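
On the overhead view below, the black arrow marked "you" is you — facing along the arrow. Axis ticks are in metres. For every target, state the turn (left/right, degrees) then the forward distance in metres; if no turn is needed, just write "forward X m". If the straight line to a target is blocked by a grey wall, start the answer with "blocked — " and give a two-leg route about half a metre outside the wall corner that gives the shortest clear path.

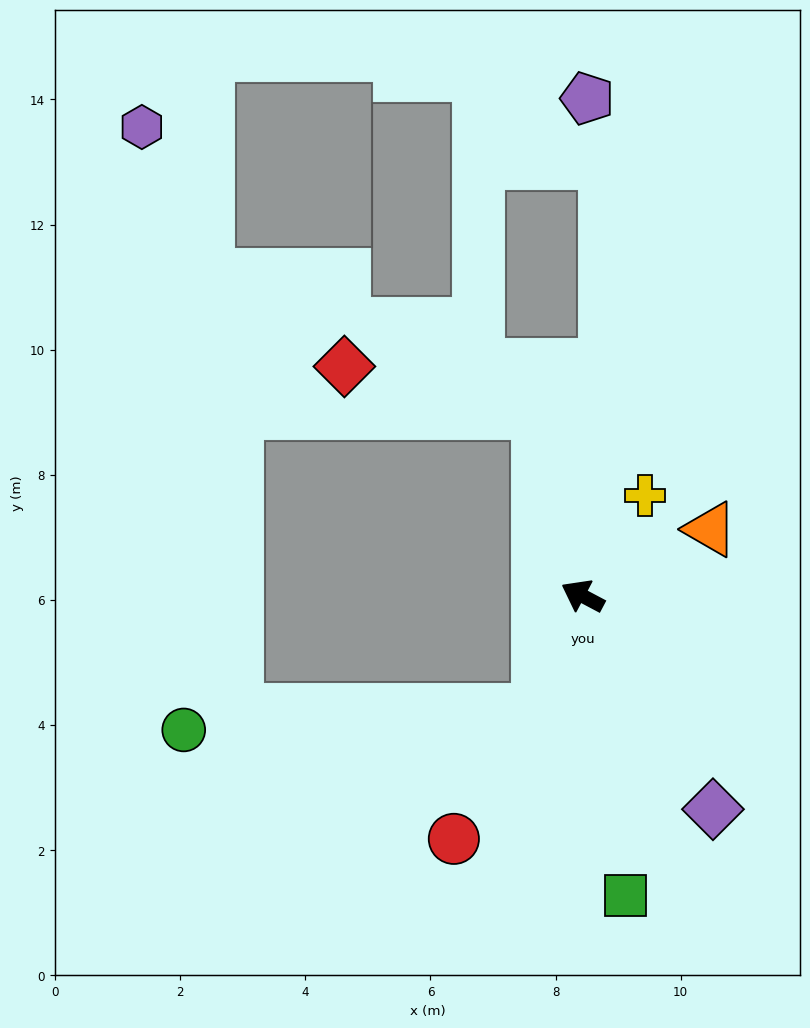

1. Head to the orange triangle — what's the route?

turn right 125°, forward 2.3 m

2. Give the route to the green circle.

blocked — turn left 97°, forward 2.0 m, then turn right 66°, forward 5.7 m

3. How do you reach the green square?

turn left 126°, forward 4.8 m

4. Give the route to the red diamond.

blocked — turn right 48°, forward 3.0 m, then turn left 62°, forward 3.2 m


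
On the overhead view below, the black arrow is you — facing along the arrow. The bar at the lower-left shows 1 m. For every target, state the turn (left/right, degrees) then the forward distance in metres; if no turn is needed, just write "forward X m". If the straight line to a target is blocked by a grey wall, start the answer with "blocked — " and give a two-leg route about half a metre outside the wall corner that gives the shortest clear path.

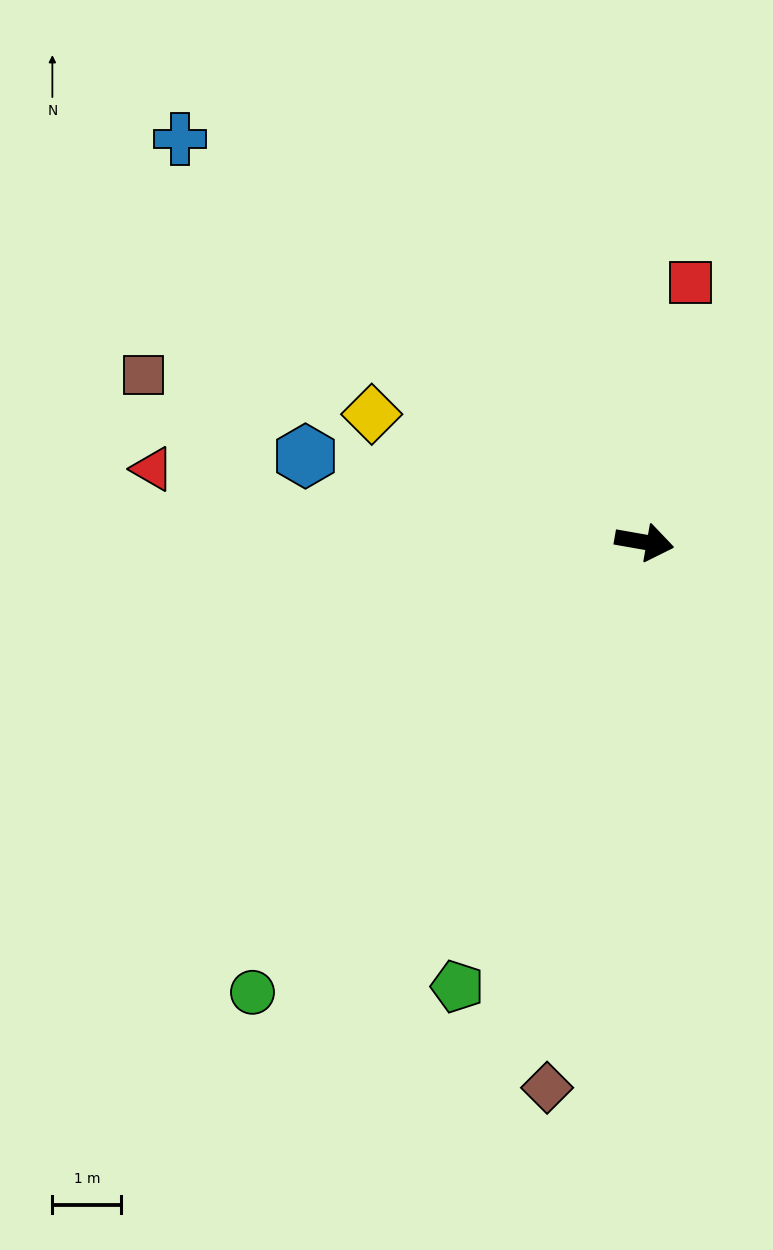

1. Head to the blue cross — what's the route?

turn left 149°, forward 8.9 m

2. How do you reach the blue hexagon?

turn left 176°, forward 5.1 m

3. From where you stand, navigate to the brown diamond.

turn right 90°, forward 8.0 m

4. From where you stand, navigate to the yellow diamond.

turn left 165°, forward 4.4 m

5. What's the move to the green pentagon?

turn right 103°, forward 7.0 m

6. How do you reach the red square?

turn left 90°, forward 3.8 m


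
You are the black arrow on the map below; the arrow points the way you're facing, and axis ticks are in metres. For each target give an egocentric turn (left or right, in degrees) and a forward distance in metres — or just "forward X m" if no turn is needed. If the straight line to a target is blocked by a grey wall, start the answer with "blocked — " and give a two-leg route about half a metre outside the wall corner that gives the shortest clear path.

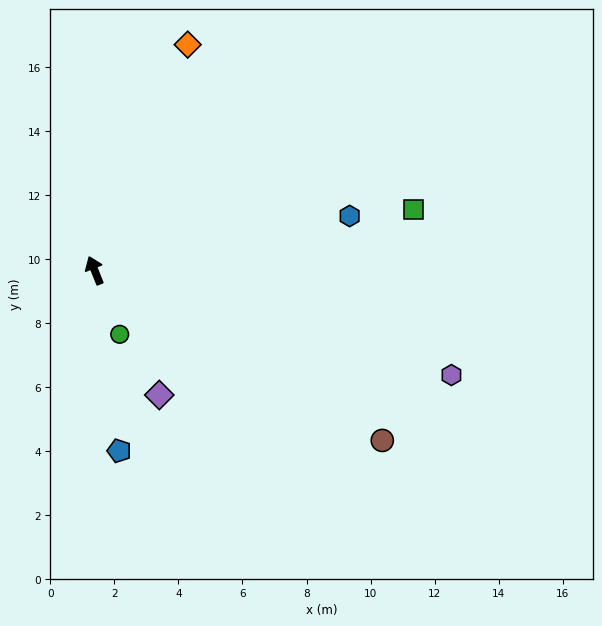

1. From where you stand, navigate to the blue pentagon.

turn left 166°, forward 5.7 m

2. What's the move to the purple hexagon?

turn right 128°, forward 11.6 m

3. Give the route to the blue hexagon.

turn right 100°, forward 8.1 m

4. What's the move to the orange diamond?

turn right 44°, forward 7.6 m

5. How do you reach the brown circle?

turn right 142°, forward 10.4 m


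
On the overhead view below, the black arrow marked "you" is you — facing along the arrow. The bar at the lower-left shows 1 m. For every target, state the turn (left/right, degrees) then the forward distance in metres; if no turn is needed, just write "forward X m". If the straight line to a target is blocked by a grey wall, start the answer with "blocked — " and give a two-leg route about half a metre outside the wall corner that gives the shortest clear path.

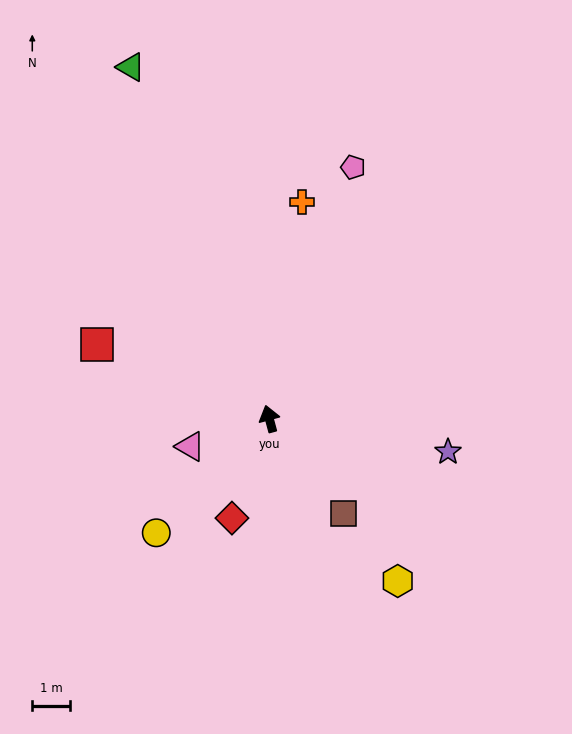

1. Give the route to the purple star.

turn right 116°, forward 4.8 m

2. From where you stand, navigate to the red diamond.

turn left 144°, forward 2.8 m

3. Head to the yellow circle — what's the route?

turn left 120°, forward 4.2 m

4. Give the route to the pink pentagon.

turn right 34°, forward 6.9 m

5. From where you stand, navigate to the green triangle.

turn left 6°, forward 9.9 m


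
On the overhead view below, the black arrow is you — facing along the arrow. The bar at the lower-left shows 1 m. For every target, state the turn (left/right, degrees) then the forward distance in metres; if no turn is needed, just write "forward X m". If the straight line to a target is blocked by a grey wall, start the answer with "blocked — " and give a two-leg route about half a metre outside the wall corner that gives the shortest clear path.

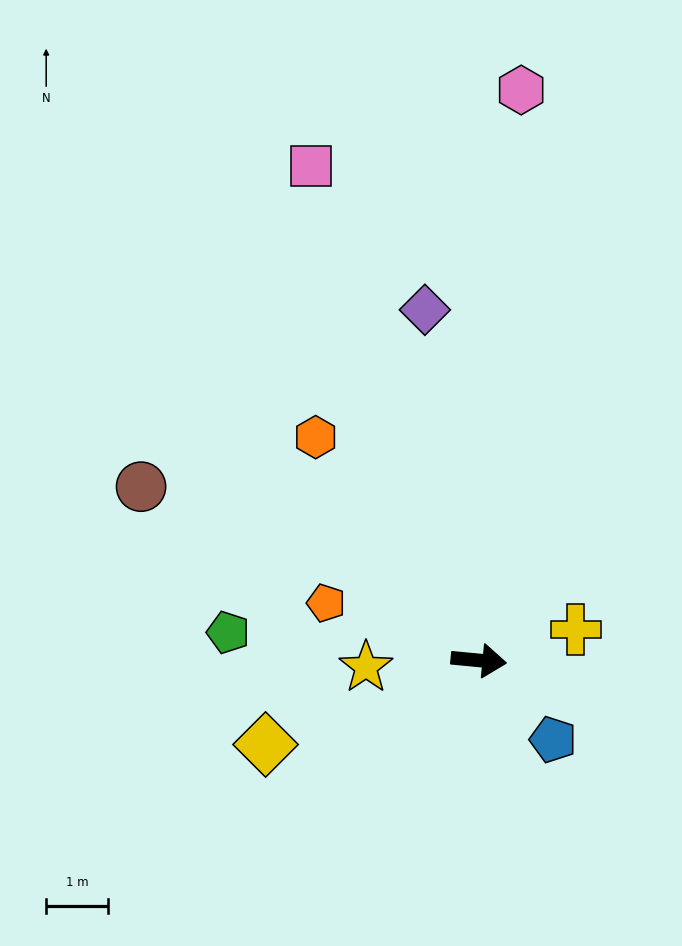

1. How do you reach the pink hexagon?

turn left 91°, forward 9.3 m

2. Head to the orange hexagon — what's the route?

turn left 132°, forward 4.5 m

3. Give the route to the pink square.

turn left 114°, forward 8.5 m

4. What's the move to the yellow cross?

turn left 23°, forward 1.7 m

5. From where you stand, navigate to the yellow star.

turn right 171°, forward 1.8 m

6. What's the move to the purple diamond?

turn left 104°, forward 5.8 m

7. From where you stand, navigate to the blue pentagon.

turn right 41°, forward 1.8 m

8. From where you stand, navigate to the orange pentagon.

turn left 165°, forward 2.7 m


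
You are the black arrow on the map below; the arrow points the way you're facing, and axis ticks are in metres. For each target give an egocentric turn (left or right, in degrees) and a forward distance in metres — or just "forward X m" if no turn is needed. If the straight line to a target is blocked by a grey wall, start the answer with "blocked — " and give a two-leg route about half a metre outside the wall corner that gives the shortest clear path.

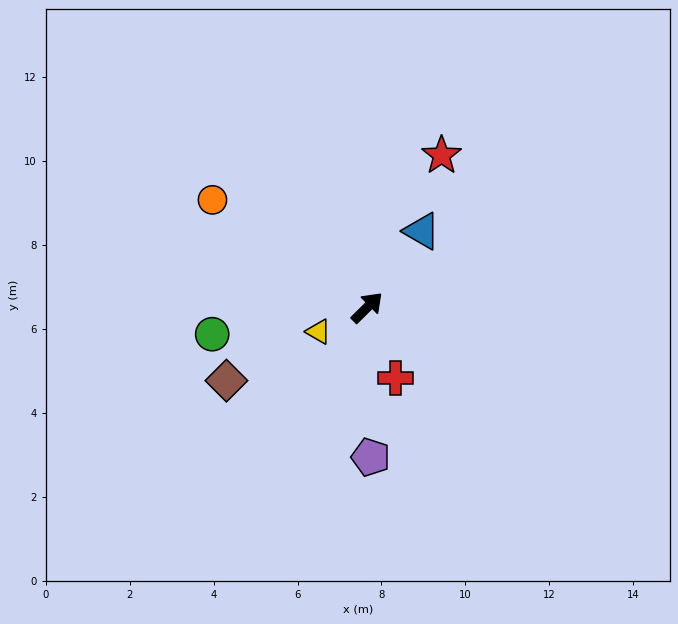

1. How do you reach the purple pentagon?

turn right 133°, forward 3.6 m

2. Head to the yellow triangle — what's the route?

turn left 162°, forward 1.3 m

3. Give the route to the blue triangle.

turn left 10°, forward 2.2 m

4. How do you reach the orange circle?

turn left 100°, forward 4.5 m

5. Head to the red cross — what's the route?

turn right 113°, forward 1.8 m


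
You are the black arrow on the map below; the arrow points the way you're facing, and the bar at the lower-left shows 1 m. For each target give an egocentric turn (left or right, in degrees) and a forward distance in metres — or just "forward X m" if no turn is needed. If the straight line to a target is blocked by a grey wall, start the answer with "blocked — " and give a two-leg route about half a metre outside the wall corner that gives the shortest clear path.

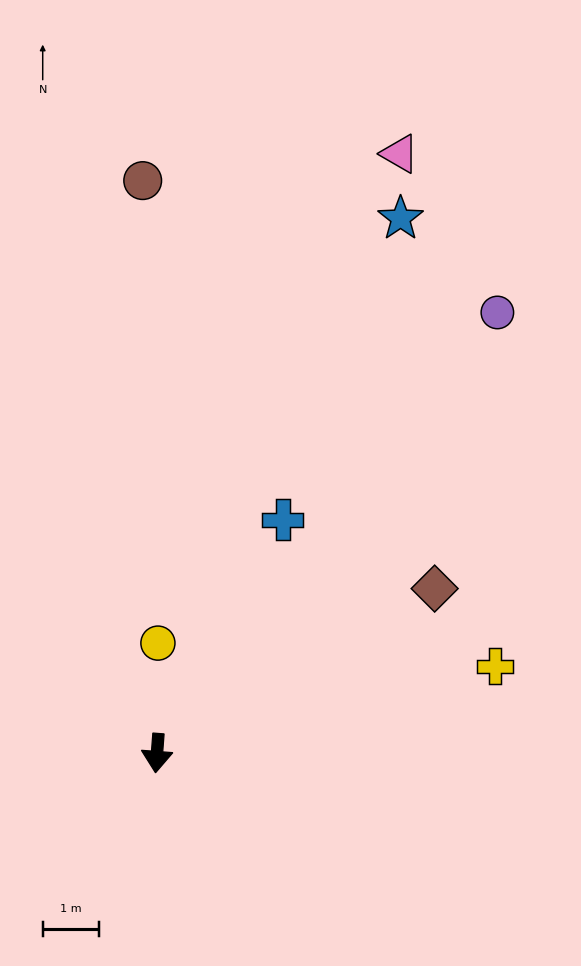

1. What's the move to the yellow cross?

turn left 109°, forward 6.2 m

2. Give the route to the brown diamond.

turn left 125°, forward 5.7 m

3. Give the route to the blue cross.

turn left 156°, forward 4.7 m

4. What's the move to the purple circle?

turn left 147°, forward 9.9 m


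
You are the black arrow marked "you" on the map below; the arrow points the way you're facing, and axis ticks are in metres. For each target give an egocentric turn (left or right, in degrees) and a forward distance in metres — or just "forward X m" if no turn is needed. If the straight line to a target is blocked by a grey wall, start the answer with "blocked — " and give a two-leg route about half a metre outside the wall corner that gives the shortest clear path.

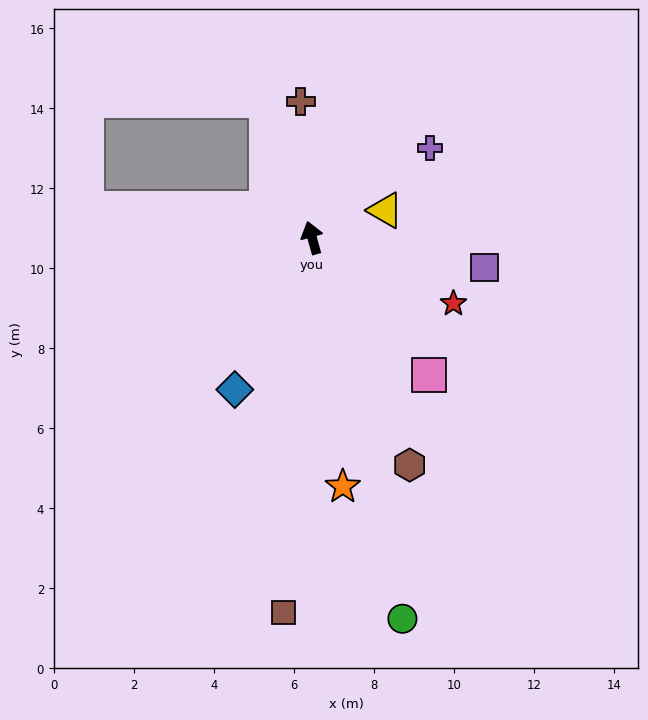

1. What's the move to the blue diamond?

turn left 137°, forward 4.3 m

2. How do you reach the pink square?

turn right 155°, forward 4.5 m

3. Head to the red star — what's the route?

turn right 131°, forward 3.9 m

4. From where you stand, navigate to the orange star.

turn left 171°, forward 6.3 m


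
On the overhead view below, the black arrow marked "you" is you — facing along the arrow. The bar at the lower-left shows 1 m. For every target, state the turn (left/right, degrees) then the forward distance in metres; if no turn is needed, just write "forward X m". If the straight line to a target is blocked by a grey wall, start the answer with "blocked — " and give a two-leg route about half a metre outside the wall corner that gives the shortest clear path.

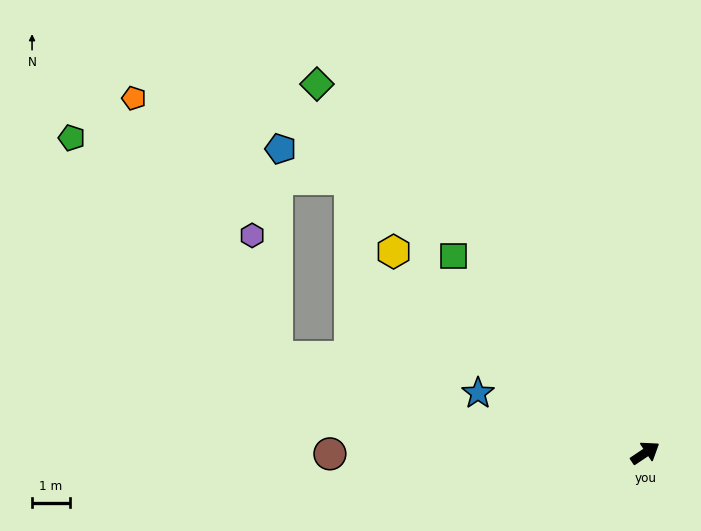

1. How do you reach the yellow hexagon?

turn left 108°, forward 8.6 m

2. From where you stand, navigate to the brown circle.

turn left 146°, forward 8.4 m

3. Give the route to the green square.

turn left 100°, forward 7.3 m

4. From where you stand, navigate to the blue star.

turn left 127°, forward 4.7 m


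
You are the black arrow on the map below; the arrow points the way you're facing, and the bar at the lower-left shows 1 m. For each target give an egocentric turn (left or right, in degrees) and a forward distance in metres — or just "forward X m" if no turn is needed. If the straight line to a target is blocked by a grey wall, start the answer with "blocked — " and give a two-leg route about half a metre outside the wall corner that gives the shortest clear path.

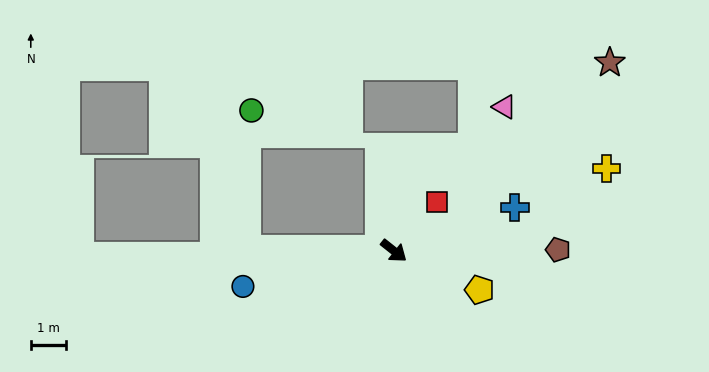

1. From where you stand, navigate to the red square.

turn left 87°, forward 1.8 m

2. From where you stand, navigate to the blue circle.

turn right 128°, forward 4.4 m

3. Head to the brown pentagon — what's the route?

turn left 39°, forward 4.6 m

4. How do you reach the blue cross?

turn left 58°, forward 3.6 m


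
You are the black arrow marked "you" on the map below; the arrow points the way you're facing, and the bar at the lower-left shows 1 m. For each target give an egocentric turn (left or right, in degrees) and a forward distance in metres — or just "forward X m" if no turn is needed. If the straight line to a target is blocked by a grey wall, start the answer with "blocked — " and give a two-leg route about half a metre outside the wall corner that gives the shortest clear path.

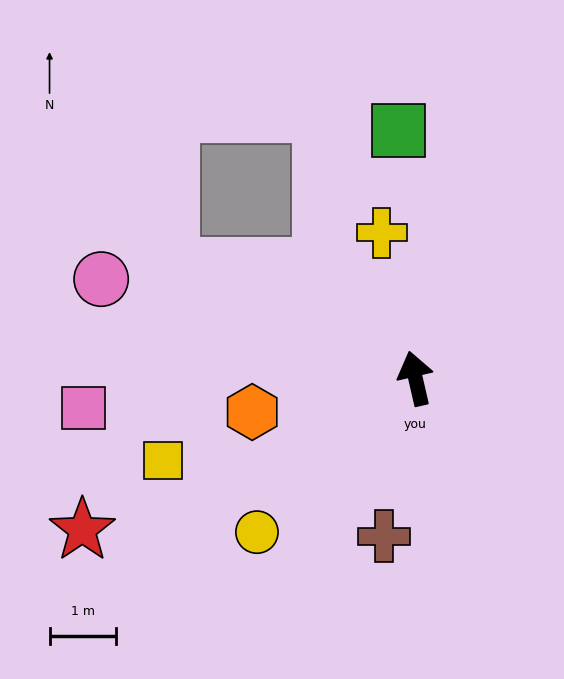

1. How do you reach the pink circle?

turn left 60°, forward 5.0 m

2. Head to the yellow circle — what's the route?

turn left 121°, forward 3.3 m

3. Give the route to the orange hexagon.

turn left 89°, forward 2.5 m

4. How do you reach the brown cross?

turn left 156°, forward 2.4 m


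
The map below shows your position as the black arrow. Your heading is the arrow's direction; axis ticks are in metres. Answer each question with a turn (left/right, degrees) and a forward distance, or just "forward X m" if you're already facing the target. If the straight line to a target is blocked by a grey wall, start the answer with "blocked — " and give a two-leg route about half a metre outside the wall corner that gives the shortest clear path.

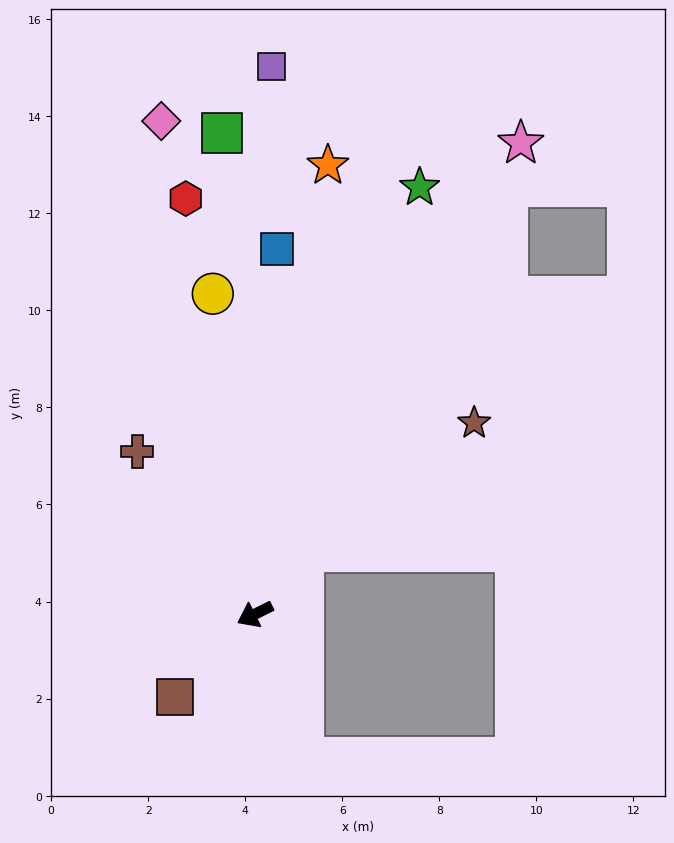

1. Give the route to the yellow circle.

turn right 109°, forward 6.7 m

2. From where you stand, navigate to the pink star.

turn right 146°, forward 11.1 m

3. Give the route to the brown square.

turn left 20°, forward 2.4 m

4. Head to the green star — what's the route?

turn right 138°, forward 9.4 m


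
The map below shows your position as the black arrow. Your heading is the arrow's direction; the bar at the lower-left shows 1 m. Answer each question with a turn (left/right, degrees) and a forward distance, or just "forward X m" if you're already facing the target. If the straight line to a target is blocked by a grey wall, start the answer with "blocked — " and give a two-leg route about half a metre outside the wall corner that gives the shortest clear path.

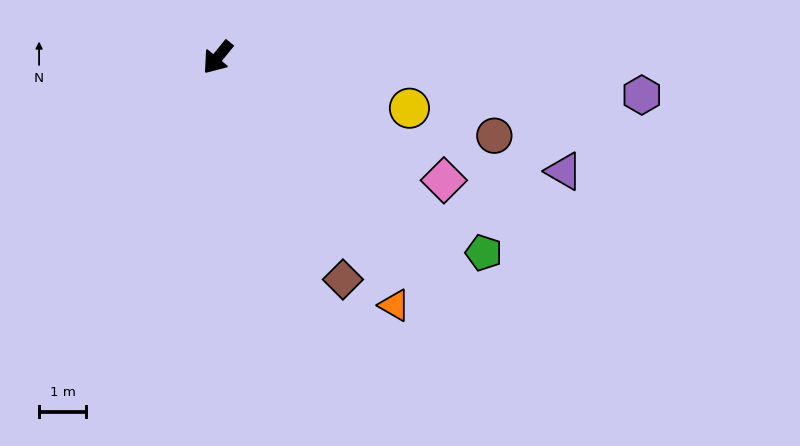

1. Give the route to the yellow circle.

turn left 114°, forward 4.2 m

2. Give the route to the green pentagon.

turn left 93°, forward 7.0 m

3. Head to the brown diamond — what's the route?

turn left 69°, forward 5.4 m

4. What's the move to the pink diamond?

turn left 101°, forward 5.5 m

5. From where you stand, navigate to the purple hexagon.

turn left 124°, forward 9.0 m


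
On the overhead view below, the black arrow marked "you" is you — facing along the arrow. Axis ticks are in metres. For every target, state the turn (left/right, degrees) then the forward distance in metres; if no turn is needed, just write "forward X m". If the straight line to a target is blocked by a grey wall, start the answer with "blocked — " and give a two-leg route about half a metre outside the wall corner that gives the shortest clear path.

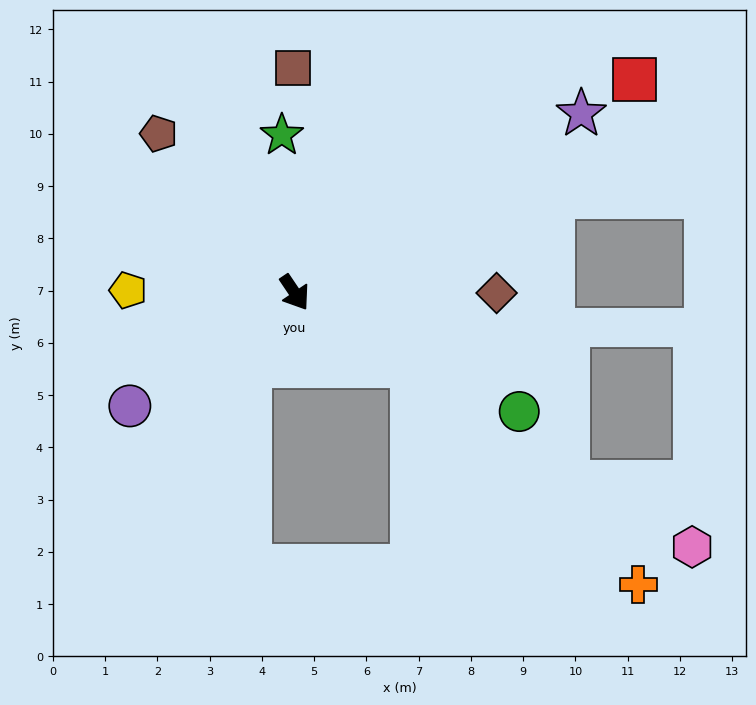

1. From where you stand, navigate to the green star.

turn left 151°, forward 3.0 m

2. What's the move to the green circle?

turn left 28°, forward 4.9 m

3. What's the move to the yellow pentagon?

turn right 125°, forward 3.2 m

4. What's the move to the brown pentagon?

turn right 173°, forward 4.0 m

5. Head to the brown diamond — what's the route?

turn left 56°, forward 3.9 m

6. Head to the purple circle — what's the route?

turn right 89°, forward 3.8 m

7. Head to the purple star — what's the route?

turn left 88°, forward 6.5 m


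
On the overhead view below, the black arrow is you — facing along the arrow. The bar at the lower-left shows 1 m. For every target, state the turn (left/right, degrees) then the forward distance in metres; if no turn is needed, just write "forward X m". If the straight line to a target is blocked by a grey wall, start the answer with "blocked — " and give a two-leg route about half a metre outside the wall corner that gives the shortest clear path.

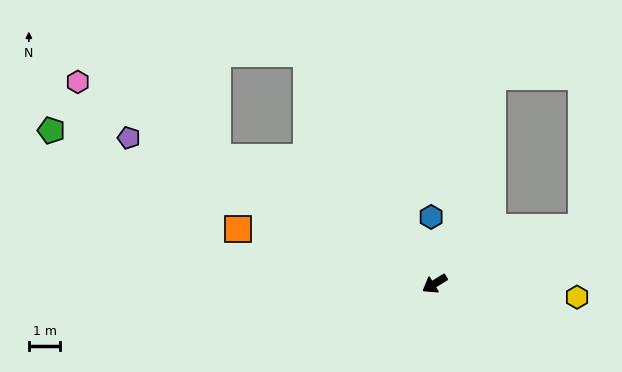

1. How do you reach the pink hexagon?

turn right 61°, forward 13.0 m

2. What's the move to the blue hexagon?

turn right 119°, forward 2.1 m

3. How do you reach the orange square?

turn right 47°, forward 6.5 m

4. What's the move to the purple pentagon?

turn right 57°, forward 10.8 m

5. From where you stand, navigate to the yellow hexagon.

turn left 143°, forward 4.5 m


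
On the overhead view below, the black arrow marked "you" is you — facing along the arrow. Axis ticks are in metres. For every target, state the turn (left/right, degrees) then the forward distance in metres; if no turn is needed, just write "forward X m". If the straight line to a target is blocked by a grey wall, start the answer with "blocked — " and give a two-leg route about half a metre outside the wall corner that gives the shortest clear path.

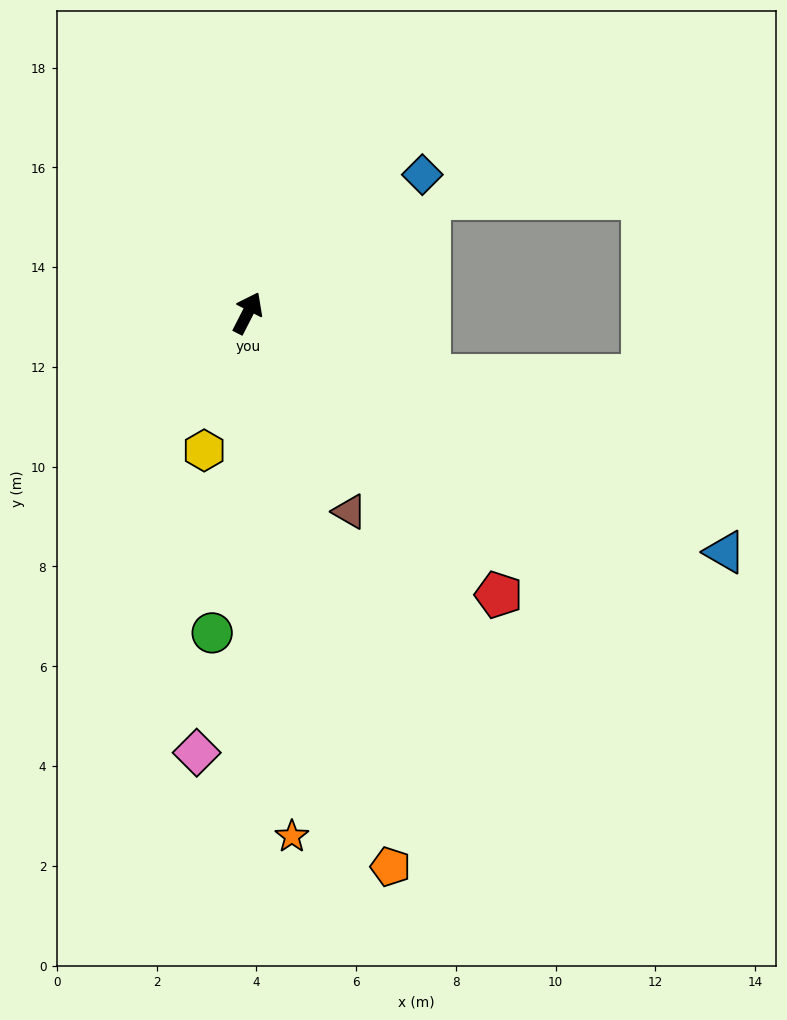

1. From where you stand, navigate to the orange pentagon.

turn right 138°, forward 11.5 m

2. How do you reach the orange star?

turn right 148°, forward 10.5 m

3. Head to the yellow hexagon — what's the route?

turn right 170°, forward 2.9 m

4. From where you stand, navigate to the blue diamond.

turn right 25°, forward 4.5 m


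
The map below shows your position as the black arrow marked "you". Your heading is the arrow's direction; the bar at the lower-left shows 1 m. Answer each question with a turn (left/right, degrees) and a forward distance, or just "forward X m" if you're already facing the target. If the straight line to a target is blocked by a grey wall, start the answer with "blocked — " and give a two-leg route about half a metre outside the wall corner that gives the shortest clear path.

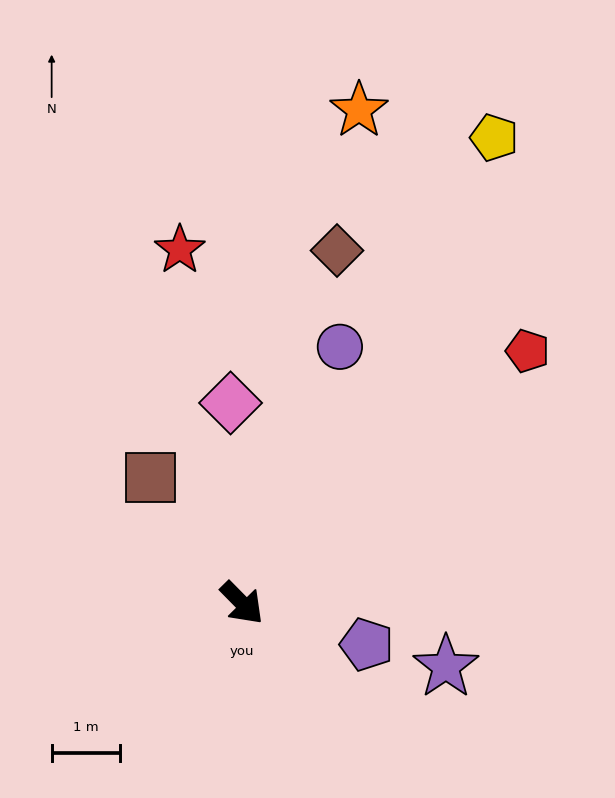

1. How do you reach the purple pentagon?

turn left 27°, forward 1.9 m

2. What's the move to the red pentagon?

turn left 87°, forward 5.6 m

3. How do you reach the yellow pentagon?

turn left 107°, forward 7.7 m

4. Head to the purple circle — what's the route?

turn left 115°, forward 4.0 m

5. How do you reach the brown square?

turn left 172°, forward 2.3 m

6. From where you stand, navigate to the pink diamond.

turn left 139°, forward 2.9 m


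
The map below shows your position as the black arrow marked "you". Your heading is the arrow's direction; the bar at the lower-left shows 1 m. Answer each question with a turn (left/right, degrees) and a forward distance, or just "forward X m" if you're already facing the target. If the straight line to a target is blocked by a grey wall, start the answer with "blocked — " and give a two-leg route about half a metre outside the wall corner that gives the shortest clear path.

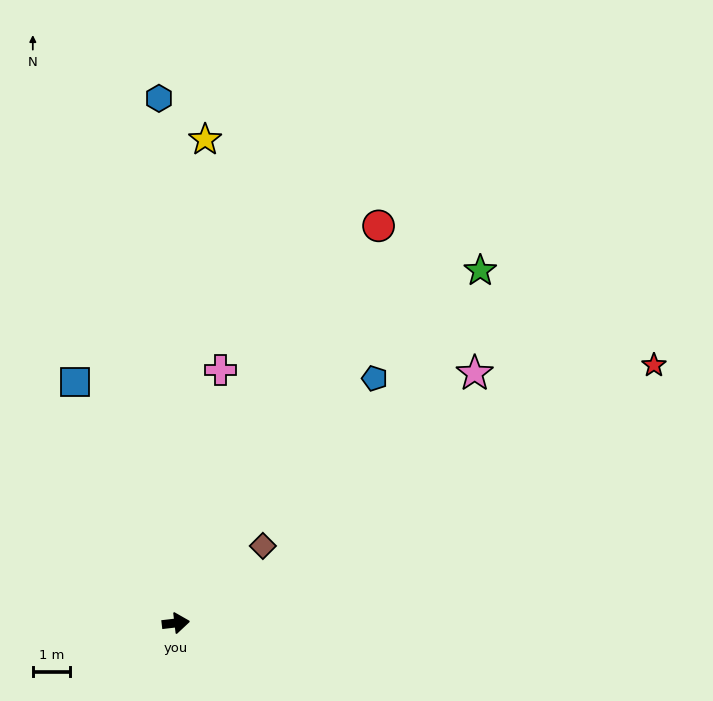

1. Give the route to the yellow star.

turn left 80°, forward 13.0 m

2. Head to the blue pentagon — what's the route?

turn left 44°, forward 8.5 m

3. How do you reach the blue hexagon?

turn left 85°, forward 14.1 m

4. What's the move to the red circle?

turn left 56°, forward 12.0 m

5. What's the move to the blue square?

turn left 106°, forward 7.0 m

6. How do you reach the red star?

turn left 22°, forward 14.6 m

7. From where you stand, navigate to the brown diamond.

turn left 35°, forward 3.1 m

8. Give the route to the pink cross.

turn left 73°, forward 6.9 m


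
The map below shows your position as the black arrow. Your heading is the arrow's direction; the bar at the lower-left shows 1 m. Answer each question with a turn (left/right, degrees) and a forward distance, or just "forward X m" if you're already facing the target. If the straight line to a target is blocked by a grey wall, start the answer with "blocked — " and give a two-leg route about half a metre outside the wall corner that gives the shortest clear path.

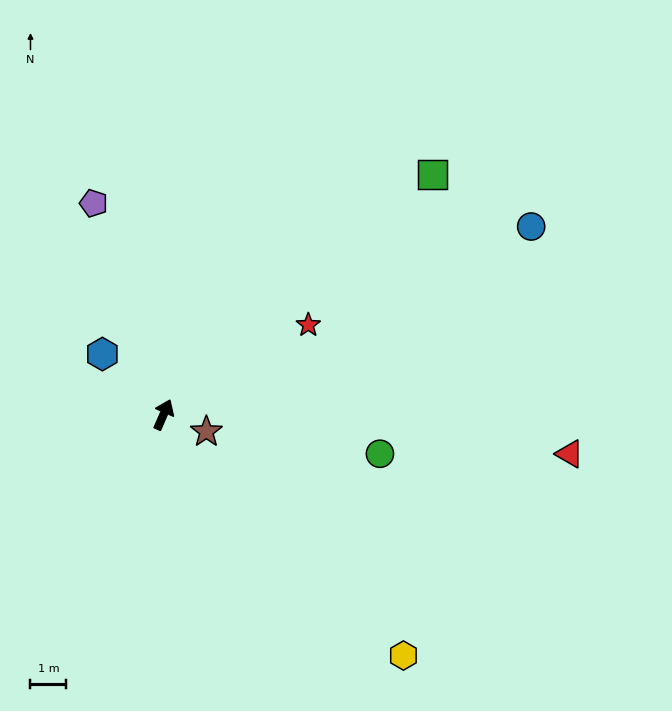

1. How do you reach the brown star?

turn right 88°, forward 1.3 m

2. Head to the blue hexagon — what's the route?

turn left 69°, forward 2.4 m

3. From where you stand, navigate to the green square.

turn right 25°, forward 10.1 m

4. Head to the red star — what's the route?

turn right 35°, forward 4.8 m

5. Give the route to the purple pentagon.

turn left 42°, forward 6.2 m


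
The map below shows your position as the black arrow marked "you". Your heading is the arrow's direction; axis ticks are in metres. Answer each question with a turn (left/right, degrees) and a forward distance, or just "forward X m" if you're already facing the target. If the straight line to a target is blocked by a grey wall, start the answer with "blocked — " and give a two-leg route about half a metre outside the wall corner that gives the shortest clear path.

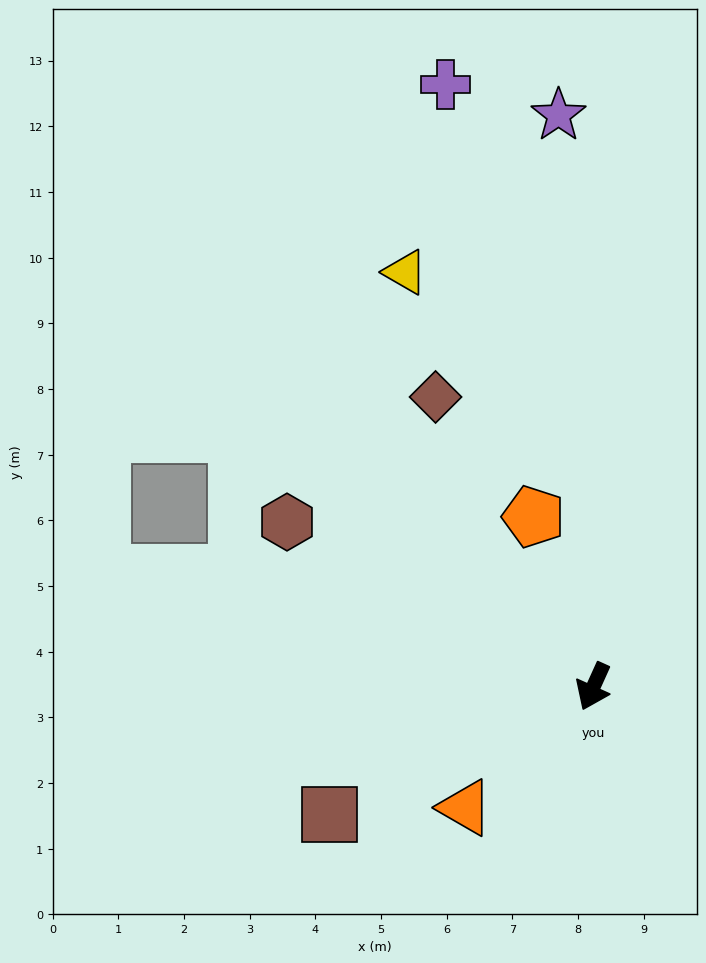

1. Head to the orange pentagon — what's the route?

turn right 136°, forward 2.7 m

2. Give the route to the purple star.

turn right 152°, forward 8.7 m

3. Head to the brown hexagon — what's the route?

turn right 94°, forward 5.3 m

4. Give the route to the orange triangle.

turn right 22°, forward 2.7 m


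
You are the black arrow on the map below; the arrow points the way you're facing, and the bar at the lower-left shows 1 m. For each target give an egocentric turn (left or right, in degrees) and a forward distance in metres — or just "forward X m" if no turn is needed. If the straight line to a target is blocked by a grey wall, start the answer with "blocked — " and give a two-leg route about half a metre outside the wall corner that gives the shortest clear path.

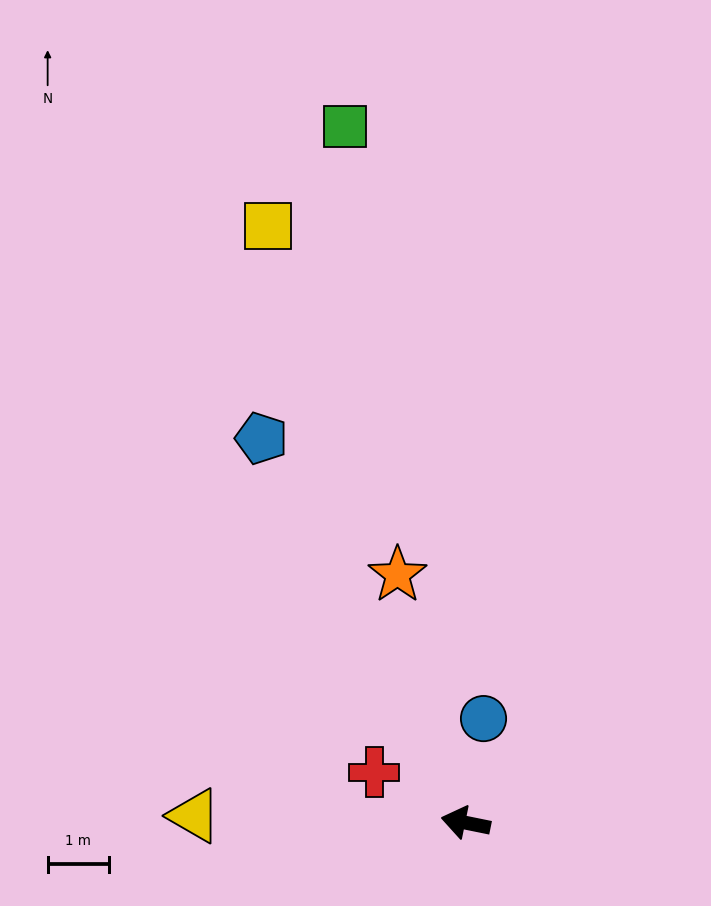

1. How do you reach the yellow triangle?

turn left 10°, forward 4.4 m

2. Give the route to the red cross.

turn right 17°, forward 1.7 m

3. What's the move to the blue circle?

turn right 88°, forward 1.7 m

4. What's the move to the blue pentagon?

turn right 51°, forward 7.1 m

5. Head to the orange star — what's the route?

turn right 63°, forward 4.2 m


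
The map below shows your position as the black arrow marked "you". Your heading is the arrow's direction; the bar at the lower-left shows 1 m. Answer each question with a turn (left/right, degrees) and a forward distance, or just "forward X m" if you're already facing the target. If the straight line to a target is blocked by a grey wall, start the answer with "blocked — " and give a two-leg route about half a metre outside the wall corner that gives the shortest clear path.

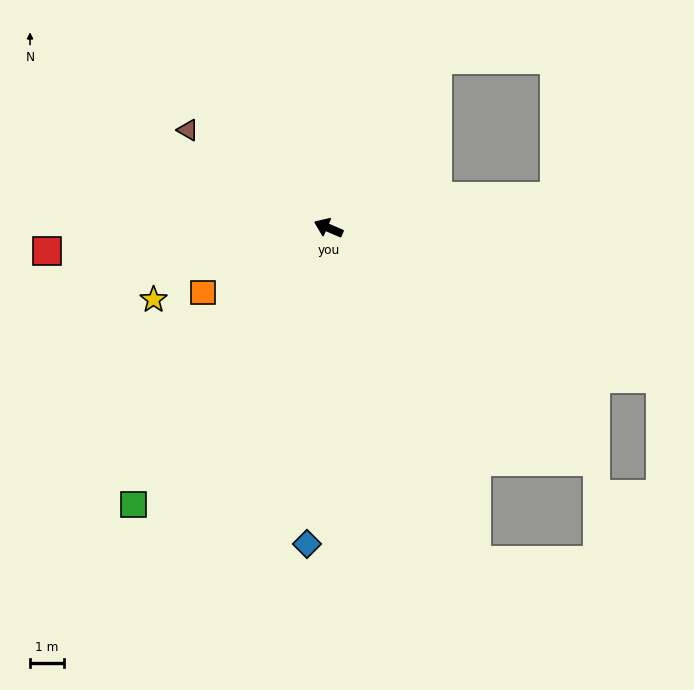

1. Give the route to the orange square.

turn left 50°, forward 4.2 m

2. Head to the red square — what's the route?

turn left 28°, forward 8.3 m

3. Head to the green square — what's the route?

turn left 78°, forward 10.0 m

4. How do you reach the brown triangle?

turn right 12°, forward 5.1 m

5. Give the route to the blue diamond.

turn left 109°, forward 9.3 m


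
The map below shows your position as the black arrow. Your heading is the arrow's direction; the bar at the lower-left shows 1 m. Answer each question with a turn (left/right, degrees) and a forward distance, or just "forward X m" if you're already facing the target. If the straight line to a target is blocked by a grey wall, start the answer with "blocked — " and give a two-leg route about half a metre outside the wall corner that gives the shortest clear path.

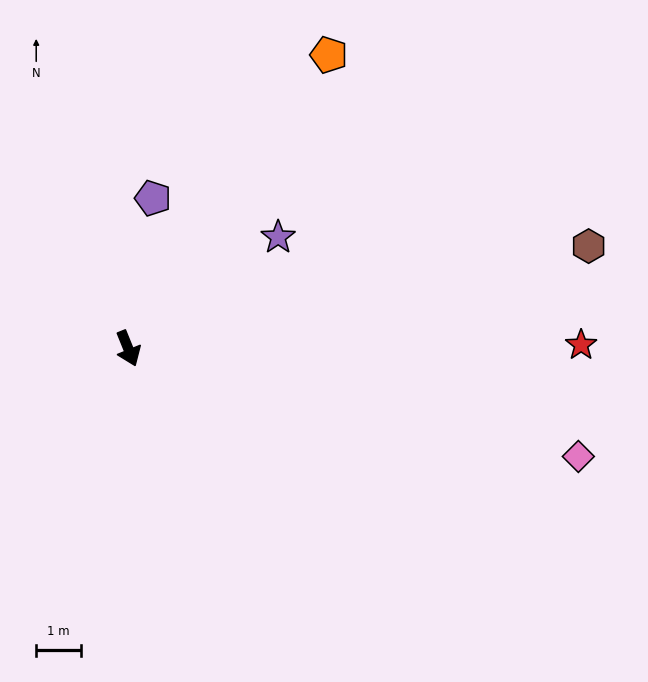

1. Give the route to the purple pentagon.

turn left 149°, forward 3.4 m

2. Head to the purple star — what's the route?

turn left 105°, forward 4.2 m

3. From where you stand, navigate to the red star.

turn left 68°, forward 10.1 m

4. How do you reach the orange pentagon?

turn left 124°, forward 7.9 m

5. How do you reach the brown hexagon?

turn left 80°, forward 10.5 m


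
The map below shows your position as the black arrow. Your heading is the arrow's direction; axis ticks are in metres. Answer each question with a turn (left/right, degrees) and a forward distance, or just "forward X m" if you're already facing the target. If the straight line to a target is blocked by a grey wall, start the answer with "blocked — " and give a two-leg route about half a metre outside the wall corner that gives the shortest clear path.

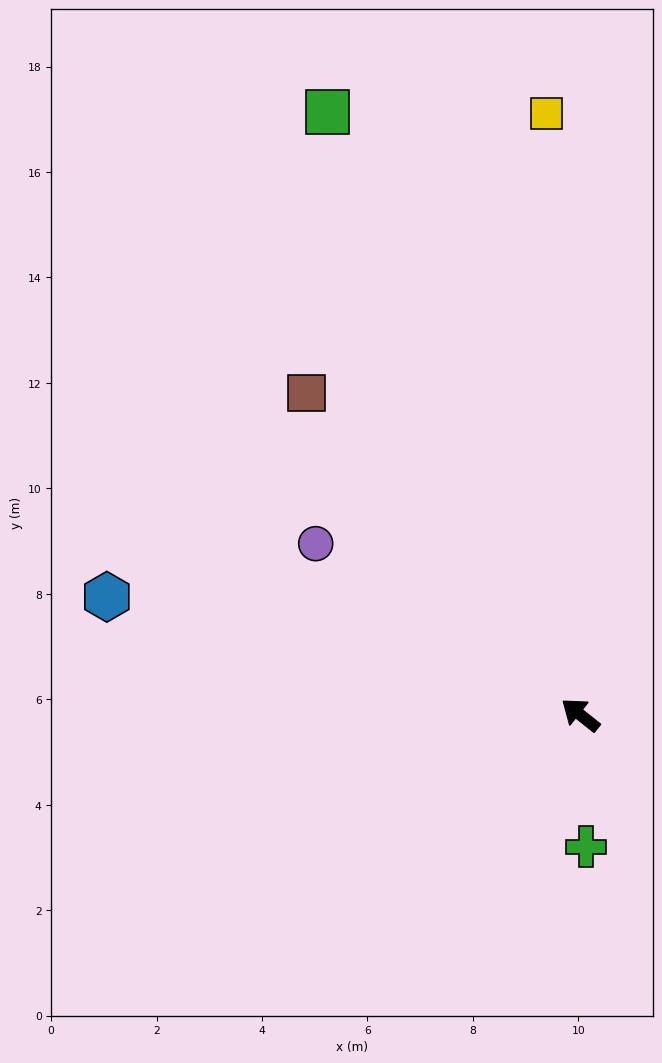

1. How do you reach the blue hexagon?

turn left 25°, forward 9.3 m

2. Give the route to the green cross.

turn left 131°, forward 2.5 m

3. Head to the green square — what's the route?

turn right 29°, forward 12.4 m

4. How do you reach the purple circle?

turn left 6°, forward 6.0 m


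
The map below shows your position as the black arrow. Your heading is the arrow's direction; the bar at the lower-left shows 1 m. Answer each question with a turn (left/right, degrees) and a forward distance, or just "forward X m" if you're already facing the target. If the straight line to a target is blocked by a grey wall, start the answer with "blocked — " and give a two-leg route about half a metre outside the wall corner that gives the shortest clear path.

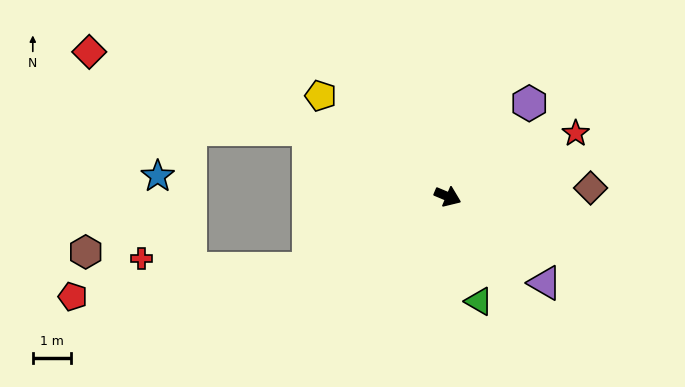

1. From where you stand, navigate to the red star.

turn left 49°, forward 3.7 m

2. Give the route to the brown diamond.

turn left 26°, forward 3.8 m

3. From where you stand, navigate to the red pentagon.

blocked — turn right 130°, forward 4.1 m, then turn right 20°, forward 6.2 m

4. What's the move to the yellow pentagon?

turn left 164°, forward 4.3 m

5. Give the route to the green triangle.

turn right 51°, forward 2.9 m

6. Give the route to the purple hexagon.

turn left 72°, forward 3.2 m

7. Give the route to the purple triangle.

turn right 19°, forward 3.4 m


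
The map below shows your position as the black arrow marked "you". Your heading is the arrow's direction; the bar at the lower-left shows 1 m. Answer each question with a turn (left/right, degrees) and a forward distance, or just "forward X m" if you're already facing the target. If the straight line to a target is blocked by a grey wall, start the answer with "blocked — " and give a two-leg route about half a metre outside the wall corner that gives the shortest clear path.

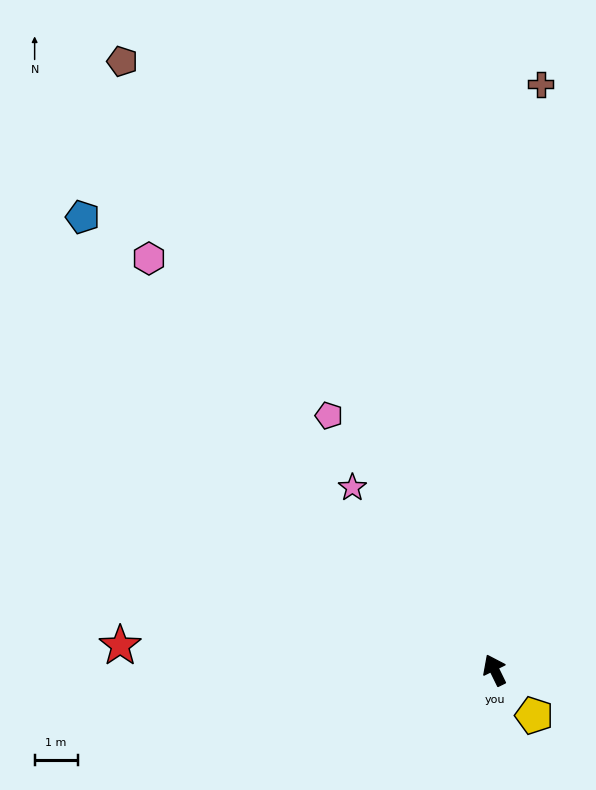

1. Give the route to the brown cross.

turn right 31°, forward 13.7 m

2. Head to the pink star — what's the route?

turn left 12°, forward 5.4 m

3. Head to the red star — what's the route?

turn left 60°, forward 8.7 m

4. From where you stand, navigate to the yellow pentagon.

turn right 165°, forward 1.4 m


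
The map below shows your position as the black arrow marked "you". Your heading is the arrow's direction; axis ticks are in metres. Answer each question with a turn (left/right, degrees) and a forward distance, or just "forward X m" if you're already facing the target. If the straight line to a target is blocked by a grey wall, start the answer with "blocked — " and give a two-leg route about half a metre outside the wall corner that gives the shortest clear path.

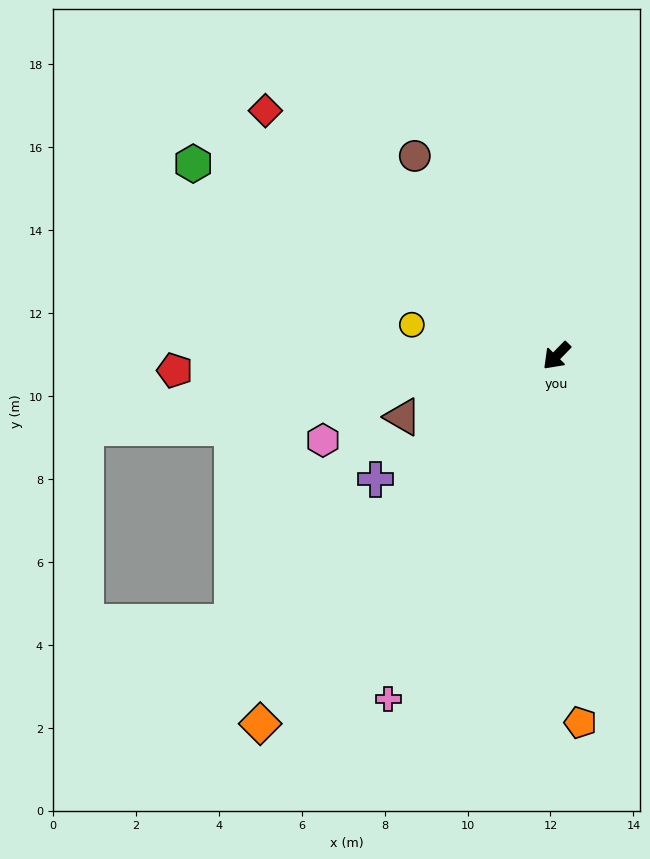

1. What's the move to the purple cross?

turn right 11°, forward 5.3 m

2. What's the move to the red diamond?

turn right 86°, forward 9.2 m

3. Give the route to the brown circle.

turn right 100°, forward 5.9 m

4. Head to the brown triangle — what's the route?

turn right 24°, forward 4.0 m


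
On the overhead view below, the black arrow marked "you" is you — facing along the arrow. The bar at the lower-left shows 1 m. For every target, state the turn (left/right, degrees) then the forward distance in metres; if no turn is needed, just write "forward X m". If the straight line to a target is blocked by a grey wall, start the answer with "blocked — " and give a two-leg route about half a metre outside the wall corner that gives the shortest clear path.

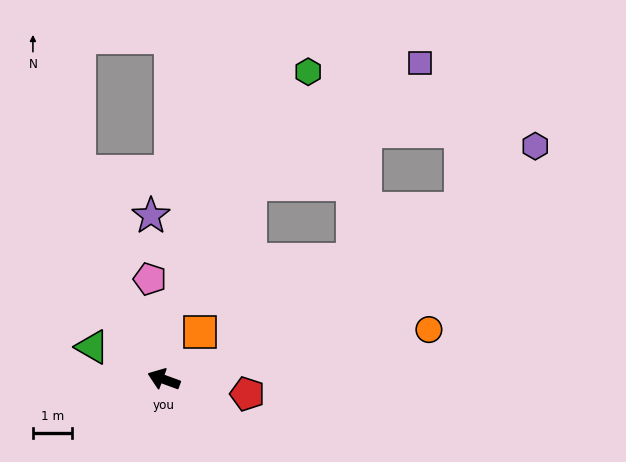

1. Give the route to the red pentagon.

turn right 170°, forward 2.2 m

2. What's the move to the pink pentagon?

turn right 62°, forward 2.6 m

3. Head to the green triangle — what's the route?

turn right 4°, forward 2.0 m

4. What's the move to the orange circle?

turn right 149°, forward 6.9 m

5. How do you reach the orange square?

turn right 107°, forward 1.5 m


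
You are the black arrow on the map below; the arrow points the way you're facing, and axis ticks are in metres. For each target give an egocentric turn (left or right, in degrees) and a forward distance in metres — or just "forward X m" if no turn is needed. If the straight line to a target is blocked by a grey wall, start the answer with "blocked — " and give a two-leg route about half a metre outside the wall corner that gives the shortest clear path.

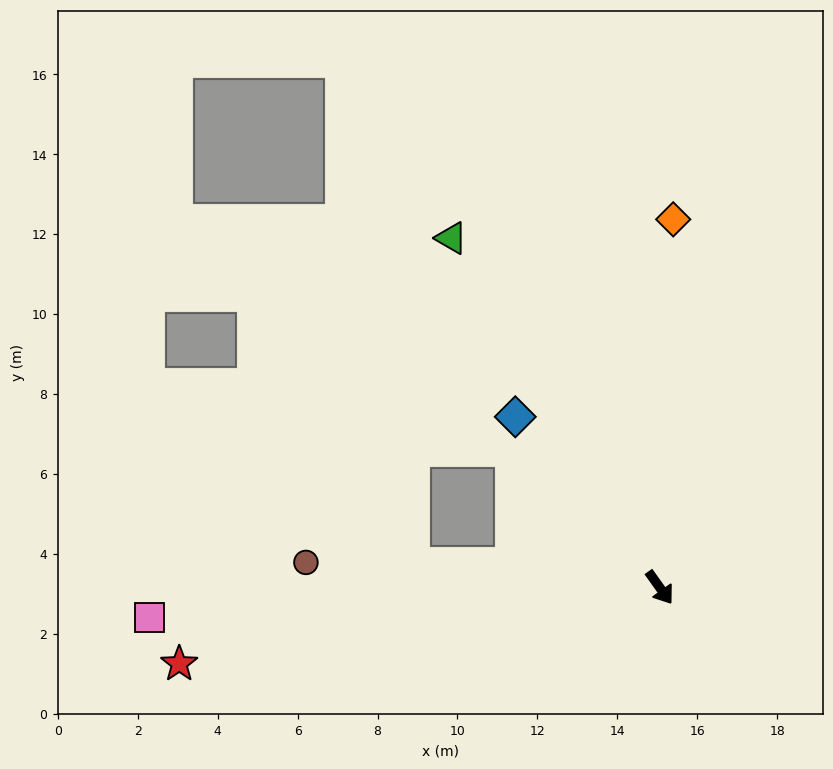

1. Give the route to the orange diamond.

turn left 142°, forward 9.2 m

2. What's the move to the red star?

turn right 116°, forward 12.2 m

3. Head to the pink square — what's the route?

turn right 122°, forward 12.8 m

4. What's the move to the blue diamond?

turn right 175°, forward 5.6 m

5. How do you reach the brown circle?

turn right 130°, forward 8.9 m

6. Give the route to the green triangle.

turn left 175°, forward 10.2 m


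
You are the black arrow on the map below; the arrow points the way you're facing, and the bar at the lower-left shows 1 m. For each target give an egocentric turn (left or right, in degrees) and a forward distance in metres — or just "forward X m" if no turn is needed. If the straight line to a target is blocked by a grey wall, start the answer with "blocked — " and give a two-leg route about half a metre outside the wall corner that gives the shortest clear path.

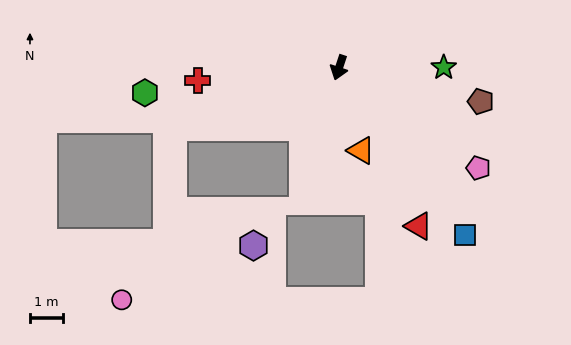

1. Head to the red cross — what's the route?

turn right 67°, forward 4.3 m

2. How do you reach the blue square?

turn left 55°, forward 6.4 m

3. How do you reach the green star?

turn left 108°, forward 3.2 m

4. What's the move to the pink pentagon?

turn left 73°, forward 5.2 m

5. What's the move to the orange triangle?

turn left 33°, forward 2.6 m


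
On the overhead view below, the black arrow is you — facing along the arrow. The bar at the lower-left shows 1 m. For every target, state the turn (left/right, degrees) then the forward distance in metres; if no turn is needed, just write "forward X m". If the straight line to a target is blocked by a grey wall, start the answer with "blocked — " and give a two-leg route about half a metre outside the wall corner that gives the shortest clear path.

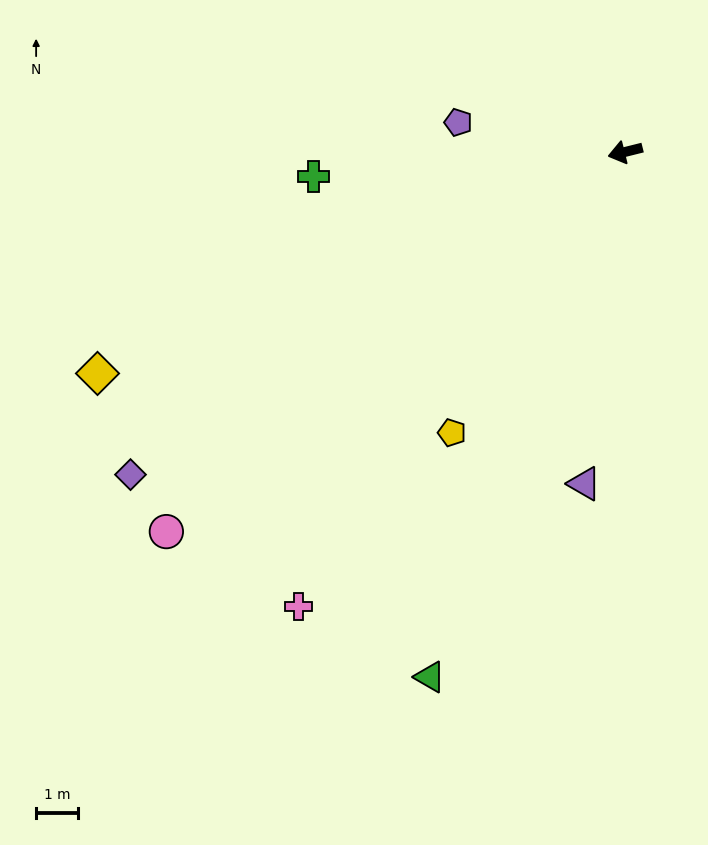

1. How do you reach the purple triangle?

turn left 69°, forward 8.0 m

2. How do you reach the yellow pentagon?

turn left 44°, forward 7.9 m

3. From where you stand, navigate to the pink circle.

turn left 26°, forward 14.2 m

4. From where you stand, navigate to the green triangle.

turn left 56°, forward 13.4 m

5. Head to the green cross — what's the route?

turn right 10°, forward 7.5 m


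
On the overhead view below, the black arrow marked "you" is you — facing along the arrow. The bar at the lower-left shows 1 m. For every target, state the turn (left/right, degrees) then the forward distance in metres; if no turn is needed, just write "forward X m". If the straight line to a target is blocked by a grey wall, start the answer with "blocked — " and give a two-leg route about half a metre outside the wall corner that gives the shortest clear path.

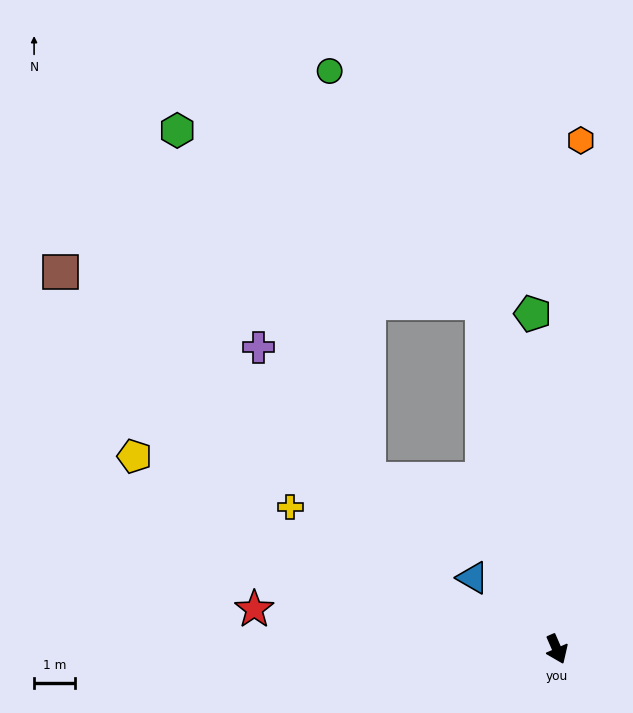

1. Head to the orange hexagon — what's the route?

turn left 154°, forward 12.6 m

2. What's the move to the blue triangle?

turn right 154°, forward 2.7 m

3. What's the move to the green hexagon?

blocked — turn left 169°, forward 8.7 m, then turn left 48°, forward 8.6 m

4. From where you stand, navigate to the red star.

turn right 121°, forward 7.5 m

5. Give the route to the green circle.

blocked — turn left 169°, forward 8.7 m, then turn left 21°, forward 6.8 m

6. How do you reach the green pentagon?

turn left 161°, forward 8.3 m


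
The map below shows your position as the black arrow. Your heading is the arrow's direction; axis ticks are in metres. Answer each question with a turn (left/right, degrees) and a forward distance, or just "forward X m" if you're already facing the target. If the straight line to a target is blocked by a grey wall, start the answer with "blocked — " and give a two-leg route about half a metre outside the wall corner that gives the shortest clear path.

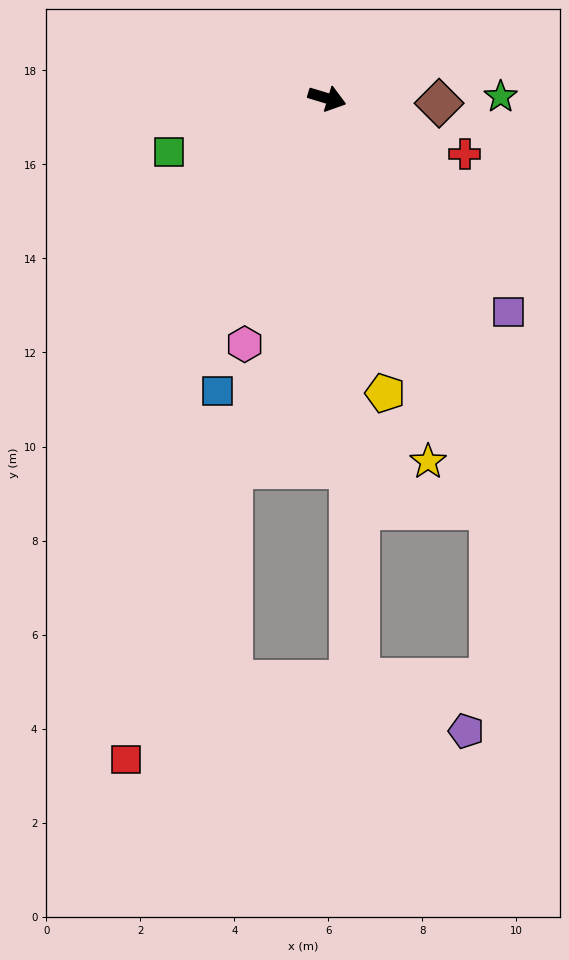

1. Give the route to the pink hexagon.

turn right 92°, forward 5.5 m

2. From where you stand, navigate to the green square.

turn right 144°, forward 3.5 m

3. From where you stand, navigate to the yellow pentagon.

turn right 62°, forward 6.4 m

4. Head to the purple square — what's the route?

turn right 33°, forward 6.0 m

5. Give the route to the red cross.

turn right 5°, forward 3.2 m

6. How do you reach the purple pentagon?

blocked — turn right 70°, forward 12.3 m, then turn left 60°, forward 2.5 m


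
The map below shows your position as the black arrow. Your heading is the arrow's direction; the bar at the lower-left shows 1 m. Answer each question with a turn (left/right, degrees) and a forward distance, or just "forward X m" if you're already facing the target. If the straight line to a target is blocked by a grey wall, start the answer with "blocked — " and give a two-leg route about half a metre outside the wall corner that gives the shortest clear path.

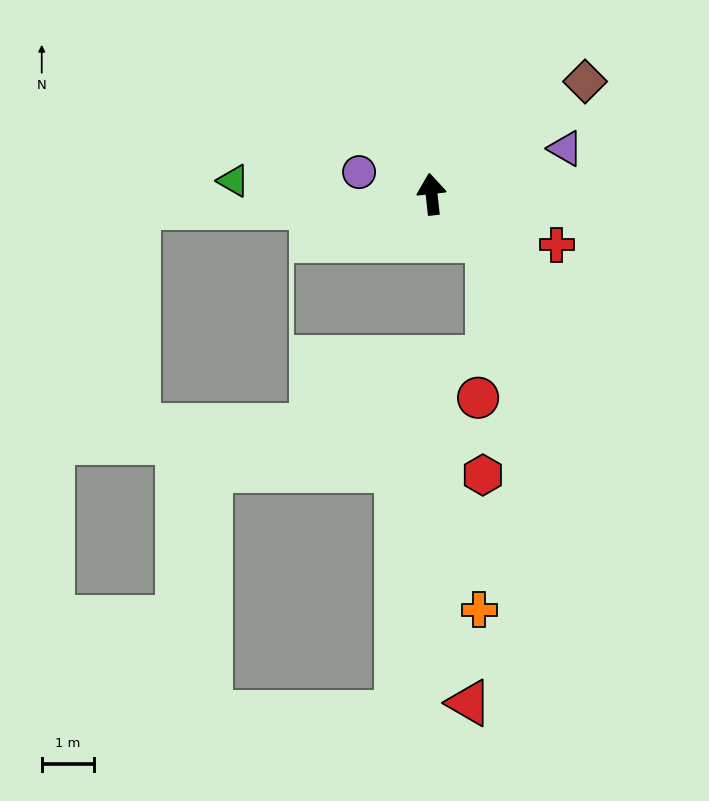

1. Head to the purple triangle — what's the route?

turn right 77°, forward 2.7 m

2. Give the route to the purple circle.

turn left 67°, forward 1.5 m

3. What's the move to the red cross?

turn right 118°, forward 2.6 m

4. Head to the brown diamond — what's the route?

turn right 60°, forward 3.7 m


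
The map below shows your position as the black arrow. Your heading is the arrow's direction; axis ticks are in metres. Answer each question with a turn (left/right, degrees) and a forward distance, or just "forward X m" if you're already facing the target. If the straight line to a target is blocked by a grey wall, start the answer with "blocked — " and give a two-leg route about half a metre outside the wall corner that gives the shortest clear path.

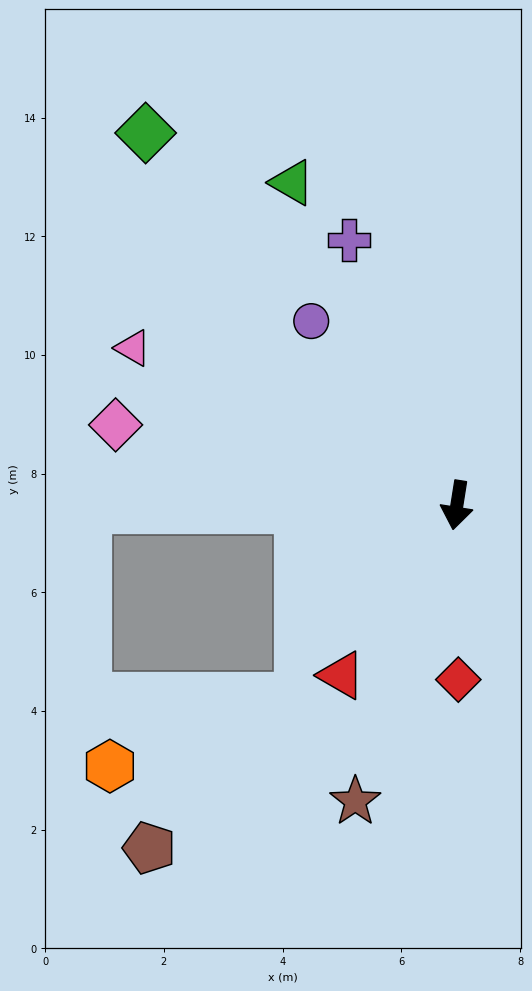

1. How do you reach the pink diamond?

turn right 94°, forward 5.9 m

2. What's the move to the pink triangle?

turn right 107°, forward 6.1 m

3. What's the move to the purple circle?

turn right 133°, forward 4.0 m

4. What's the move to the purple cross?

turn right 149°, forward 4.8 m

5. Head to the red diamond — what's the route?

turn left 9°, forward 2.9 m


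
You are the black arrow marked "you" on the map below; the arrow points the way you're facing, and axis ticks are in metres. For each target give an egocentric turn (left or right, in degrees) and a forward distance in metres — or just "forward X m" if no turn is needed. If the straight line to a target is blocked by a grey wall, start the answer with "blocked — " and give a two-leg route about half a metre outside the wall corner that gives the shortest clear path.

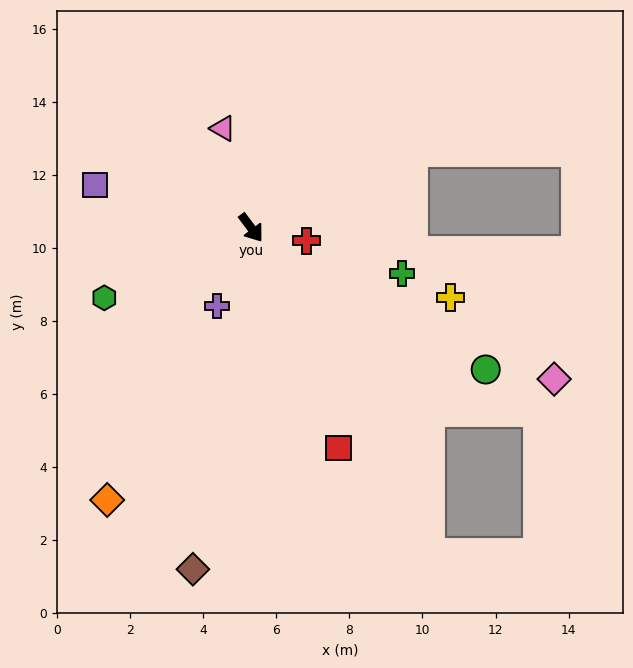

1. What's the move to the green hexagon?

turn right 101°, forward 4.5 m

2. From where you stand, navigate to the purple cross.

turn right 60°, forward 2.3 m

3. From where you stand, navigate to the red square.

turn right 15°, forward 6.5 m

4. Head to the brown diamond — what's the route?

turn right 46°, forward 9.5 m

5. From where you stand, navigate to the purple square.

turn right 142°, forward 4.4 m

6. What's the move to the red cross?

turn left 40°, forward 1.6 m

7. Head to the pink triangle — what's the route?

turn left 159°, forward 2.8 m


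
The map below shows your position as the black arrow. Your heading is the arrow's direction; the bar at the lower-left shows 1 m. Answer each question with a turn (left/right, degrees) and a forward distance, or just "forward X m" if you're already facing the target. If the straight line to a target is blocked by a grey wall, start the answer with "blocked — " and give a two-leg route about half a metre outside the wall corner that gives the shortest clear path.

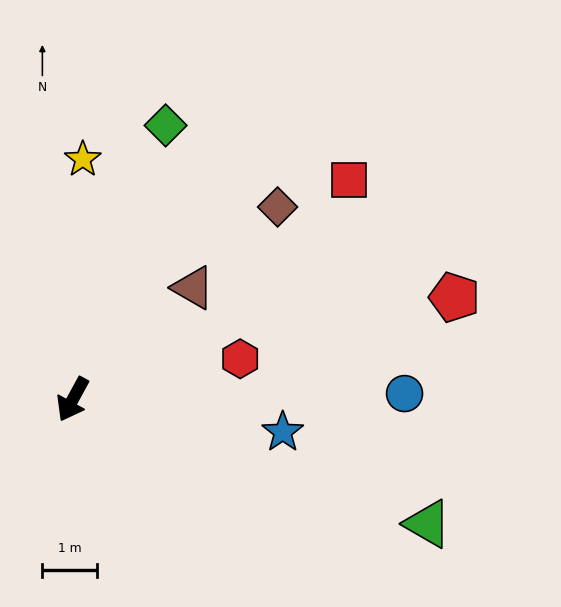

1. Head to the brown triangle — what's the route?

turn left 162°, forward 3.0 m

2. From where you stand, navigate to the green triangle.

turn left 99°, forward 6.9 m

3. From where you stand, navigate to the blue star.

turn left 110°, forward 3.9 m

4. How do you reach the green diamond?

turn right 170°, forward 5.3 m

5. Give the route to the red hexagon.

turn left 132°, forward 3.2 m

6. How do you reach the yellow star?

turn right 154°, forward 4.4 m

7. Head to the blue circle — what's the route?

turn left 120°, forward 6.1 m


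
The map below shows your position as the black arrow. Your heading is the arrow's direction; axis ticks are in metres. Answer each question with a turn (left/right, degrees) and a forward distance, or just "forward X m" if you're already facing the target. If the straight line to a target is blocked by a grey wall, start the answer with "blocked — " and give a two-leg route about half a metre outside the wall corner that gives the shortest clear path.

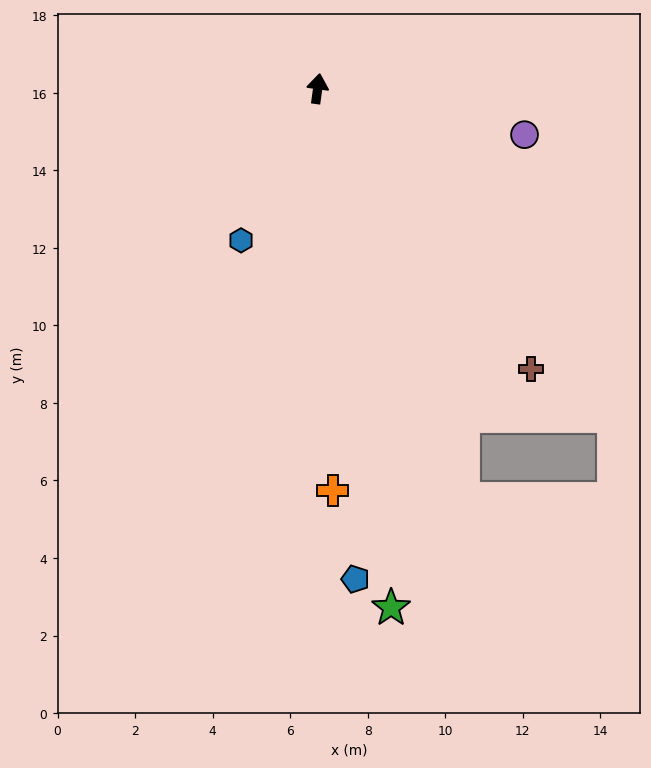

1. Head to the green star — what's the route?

turn right 164°, forward 13.5 m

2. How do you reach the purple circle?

turn right 95°, forward 5.5 m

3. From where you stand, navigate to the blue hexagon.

turn left 161°, forward 4.4 m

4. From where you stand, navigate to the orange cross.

turn right 170°, forward 10.4 m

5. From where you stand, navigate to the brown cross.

turn right 135°, forward 9.1 m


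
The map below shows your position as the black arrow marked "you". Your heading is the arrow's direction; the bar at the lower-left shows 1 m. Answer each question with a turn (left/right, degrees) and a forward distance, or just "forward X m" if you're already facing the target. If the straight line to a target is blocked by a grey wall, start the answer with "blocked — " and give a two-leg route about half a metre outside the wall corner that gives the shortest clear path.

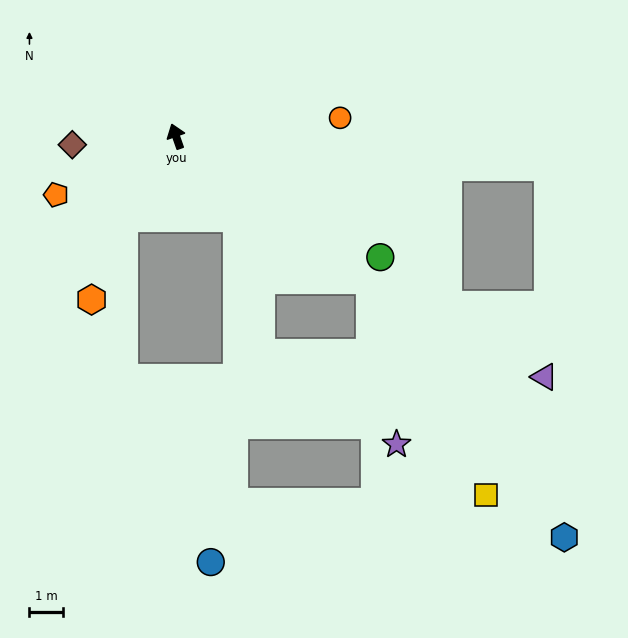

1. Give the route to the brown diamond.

turn left 75°, forward 3.1 m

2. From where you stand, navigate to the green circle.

turn right 140°, forward 7.1 m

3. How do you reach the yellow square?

blocked — turn right 146°, forward 7.2 m, then turn right 25°, forward 7.3 m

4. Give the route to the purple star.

blocked — turn right 146°, forward 7.2 m, then turn right 44°, forward 5.0 m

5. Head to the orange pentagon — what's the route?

turn left 97°, forward 4.0 m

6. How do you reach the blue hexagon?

blocked — turn right 146°, forward 7.2 m, then turn right 16°, forward 9.6 m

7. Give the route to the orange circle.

turn right 103°, forward 4.9 m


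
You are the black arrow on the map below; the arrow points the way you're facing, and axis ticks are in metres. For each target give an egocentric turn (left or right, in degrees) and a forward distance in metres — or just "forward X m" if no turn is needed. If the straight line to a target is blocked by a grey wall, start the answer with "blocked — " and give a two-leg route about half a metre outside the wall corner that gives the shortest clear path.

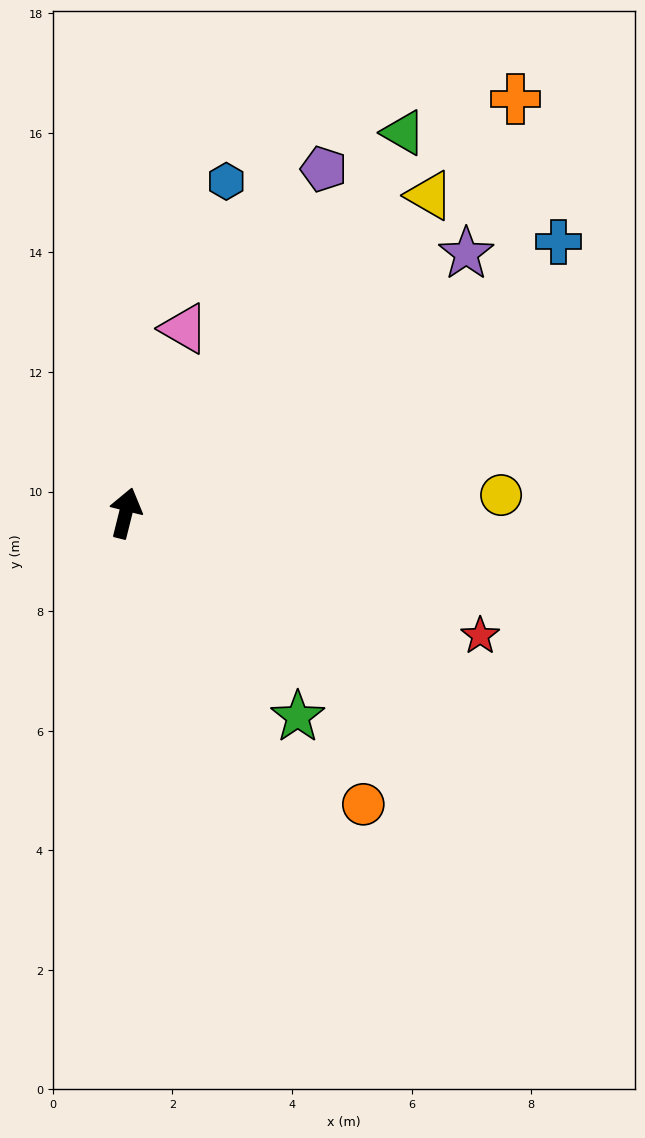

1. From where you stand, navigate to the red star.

turn right 95°, forward 6.3 m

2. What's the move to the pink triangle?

turn right 4°, forward 3.2 m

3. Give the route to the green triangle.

turn right 22°, forward 7.9 m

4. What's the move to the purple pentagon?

turn right 16°, forward 6.6 m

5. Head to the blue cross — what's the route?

turn right 44°, forward 8.5 m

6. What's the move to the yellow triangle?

turn right 30°, forward 7.4 m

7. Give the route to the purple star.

turn right 39°, forward 7.2 m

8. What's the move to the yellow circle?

turn right 73°, forward 6.3 m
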